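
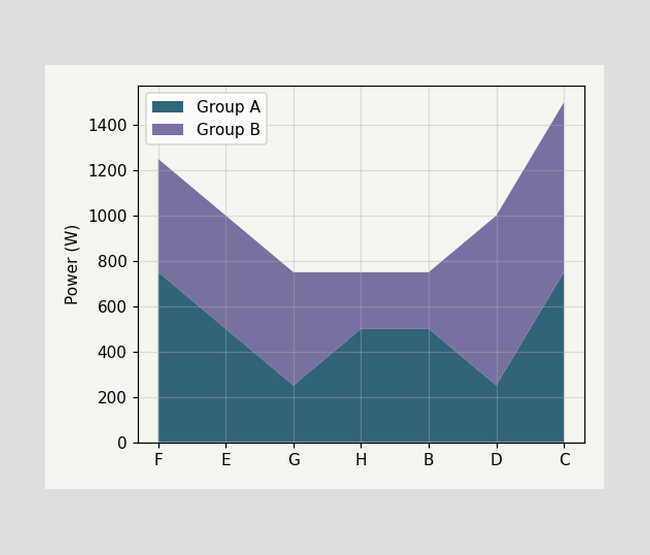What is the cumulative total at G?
The stacked total at G reaches 750W.

750W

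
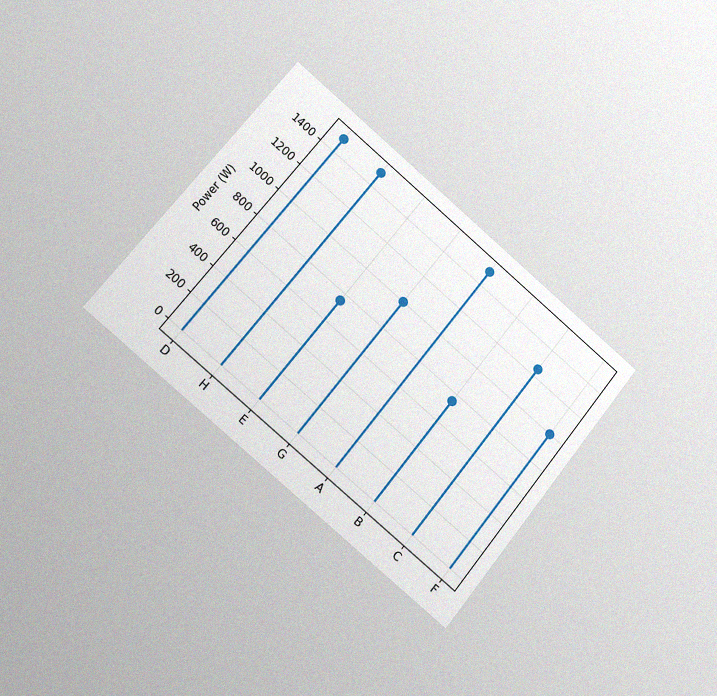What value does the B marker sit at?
The chart is tilted about 39° clockwise and viewed slightly from the left, with some photo noise. The B marker sits at 750W.

750W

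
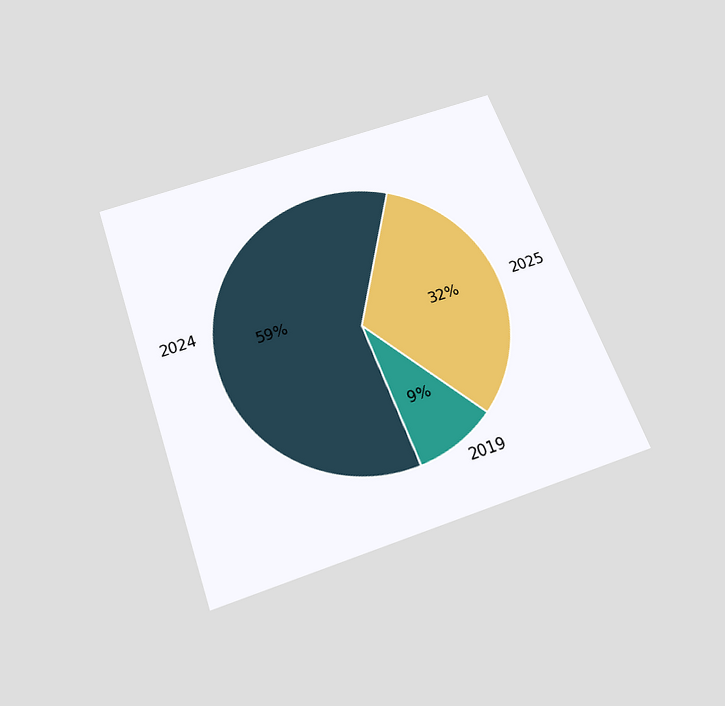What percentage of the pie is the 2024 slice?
The chart is tilted about 20° counter-clockwise and viewed slightly from below. The 2024 slice takes up 59% of the pie.

59%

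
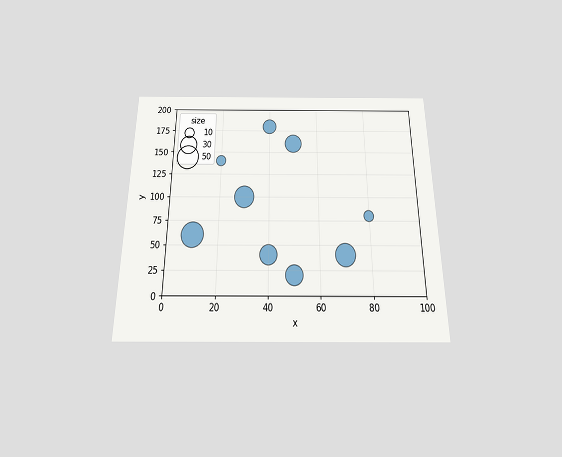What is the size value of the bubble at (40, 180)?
The chart is viewed slightly from below. Matching the bubble at (40, 180) against the size legend gives 20.

20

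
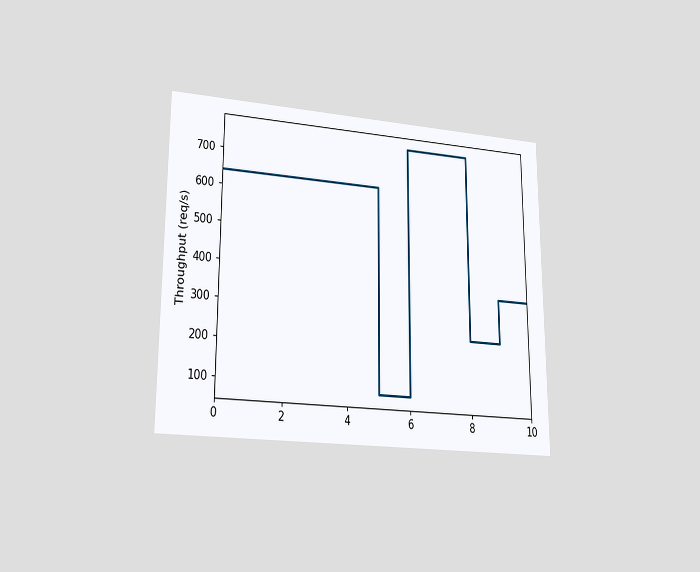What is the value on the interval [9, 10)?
360req/s

The chart is viewed at a slight angle. On [9, 10) the step sits at 360req/s.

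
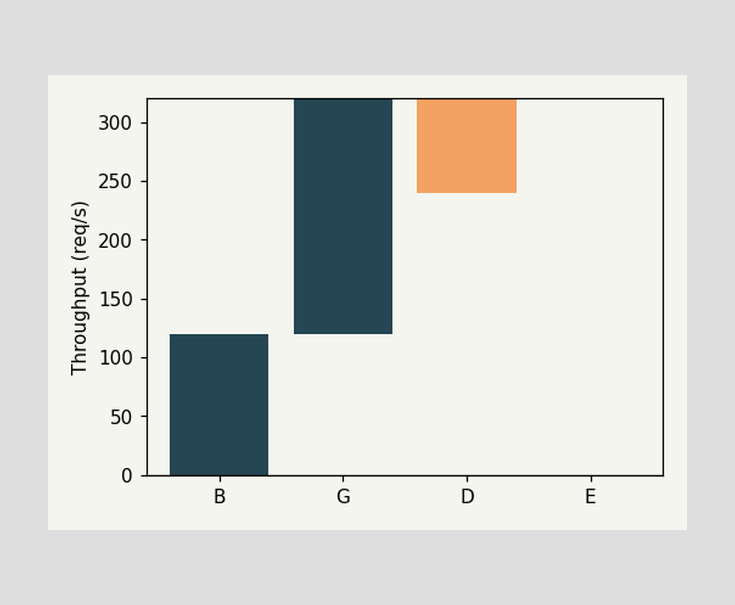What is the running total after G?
After G the running total reaches 320req/s.

320req/s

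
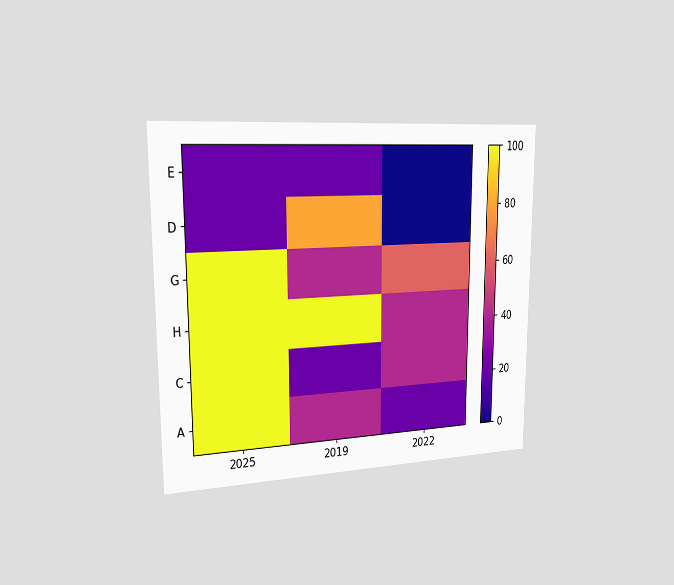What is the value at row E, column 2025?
The chart is viewed slightly from the left. Matching cell (E, 2025) against the colorbar gives 20.

20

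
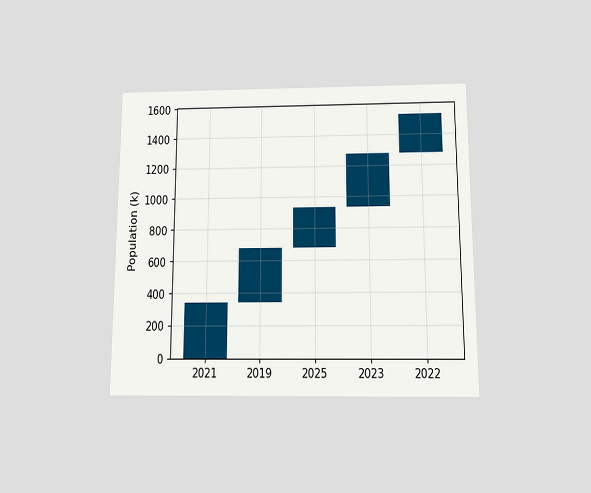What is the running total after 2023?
The chart is viewed slightly from below. After 2023 the running total reaches 1275k.

1275k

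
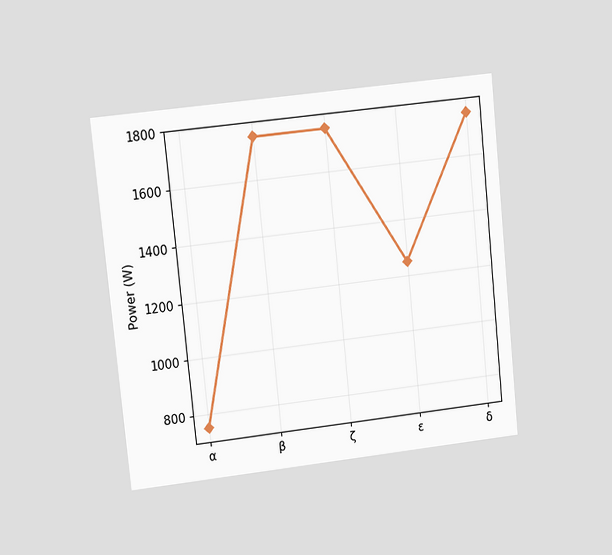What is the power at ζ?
The chart is tilted about 6° counter-clockwise and viewed at a slight angle. At ζ, the line is at 1750W.

1750W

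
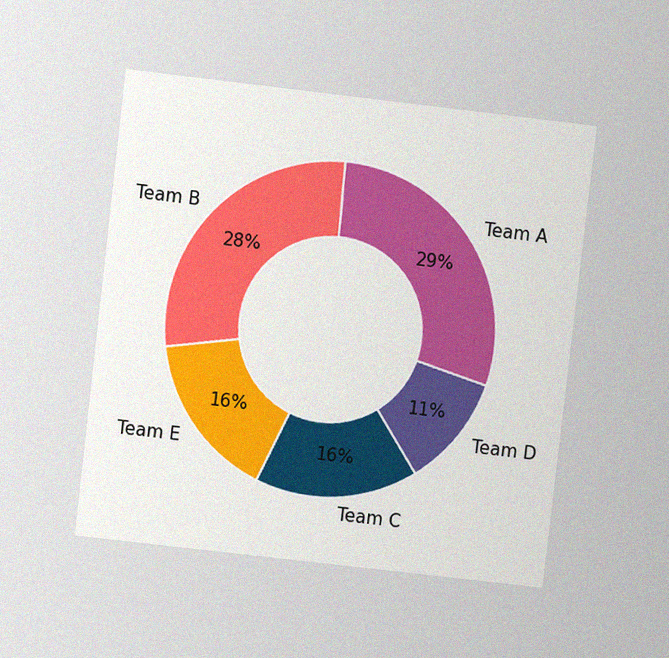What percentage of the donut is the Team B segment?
28%

The chart is tilted about 7° clockwise and viewed at a slight angle, with some photo noise. The Team B segment takes up 28% of the ring.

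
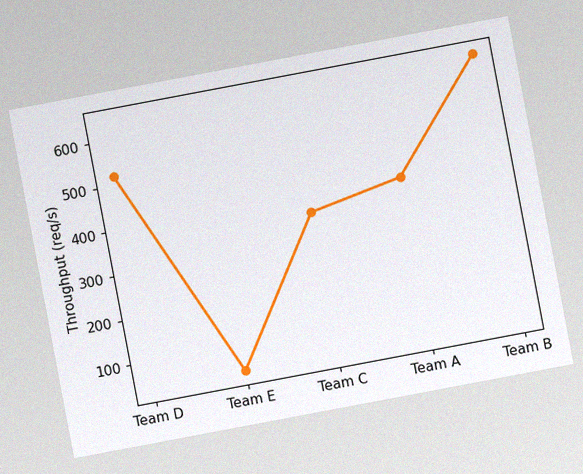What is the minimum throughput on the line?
40req/s

The chart is tilted about 11° counter-clockwise, with some photo noise. The lowest point is at Team E, and reading across to the y-axis gives 40req/s.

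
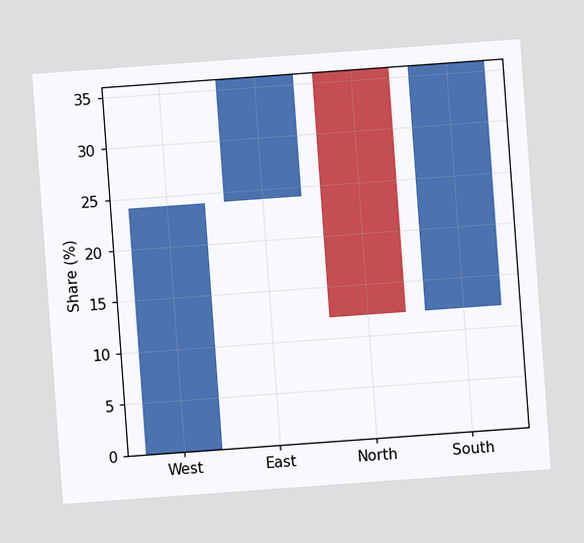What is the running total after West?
The chart is tilted about 4° counter-clockwise. After West the running total reaches 24%.

24%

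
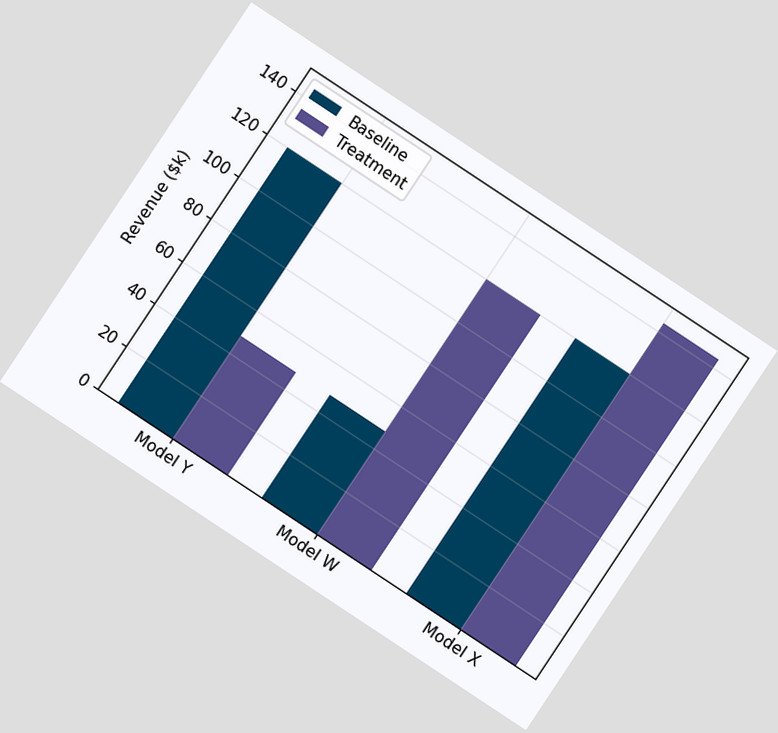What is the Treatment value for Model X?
$144k

The chart is tilted about 34° clockwise. The Treatment bar at Model X reaches $144k on the y-axis.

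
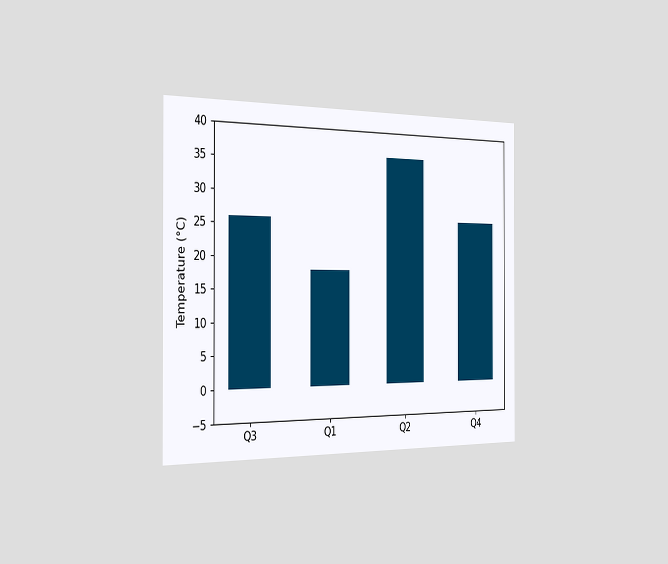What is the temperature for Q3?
26°C

The chart is viewed slightly from the left. Reading along the chart's y-axis, the Q3 bar reaches 26°C.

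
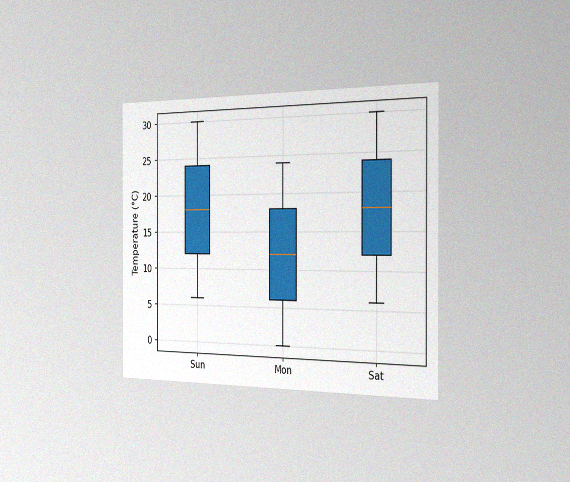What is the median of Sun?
The chart is viewed slightly from the right, with some photo noise. The median line in the Sun box sits at 18°C.

18°C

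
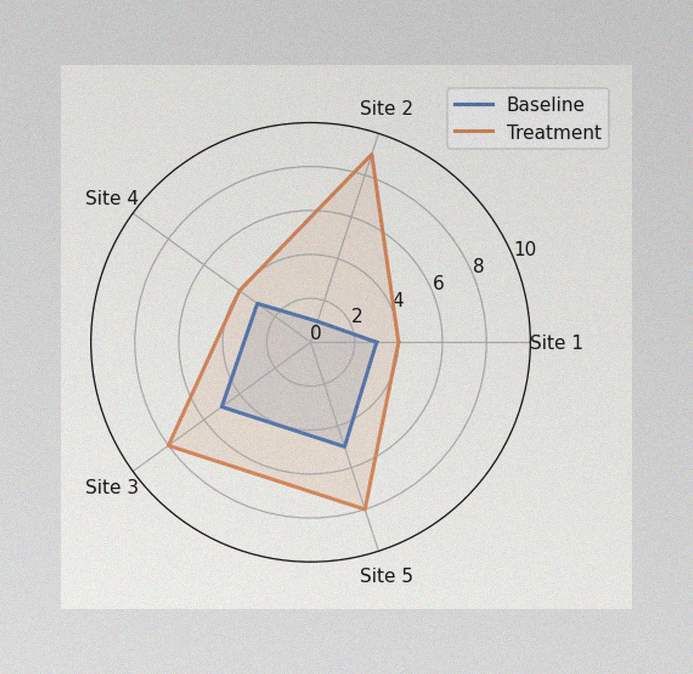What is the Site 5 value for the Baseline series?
5

The image has some photo noise and uneven lighting. On the Site 5 axis, Baseline reaches 5.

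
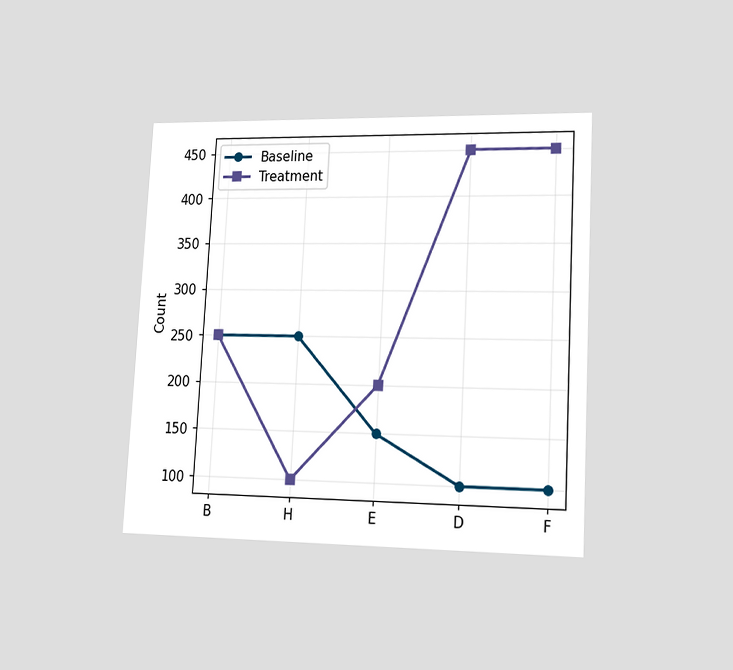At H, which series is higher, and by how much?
The chart is tilted about 3° clockwise and viewed slightly from the right. At H, Baseline sits above the other line by 150.

Baseline, by 150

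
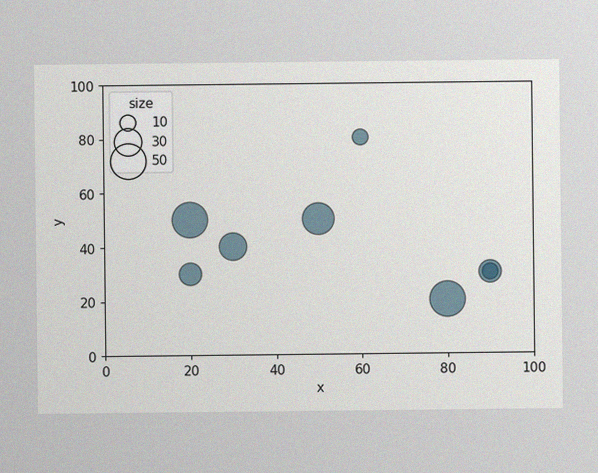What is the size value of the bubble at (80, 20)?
50

The image has some photo noise and uneven lighting. Matching the bubble at (80, 20) against the size legend gives 50.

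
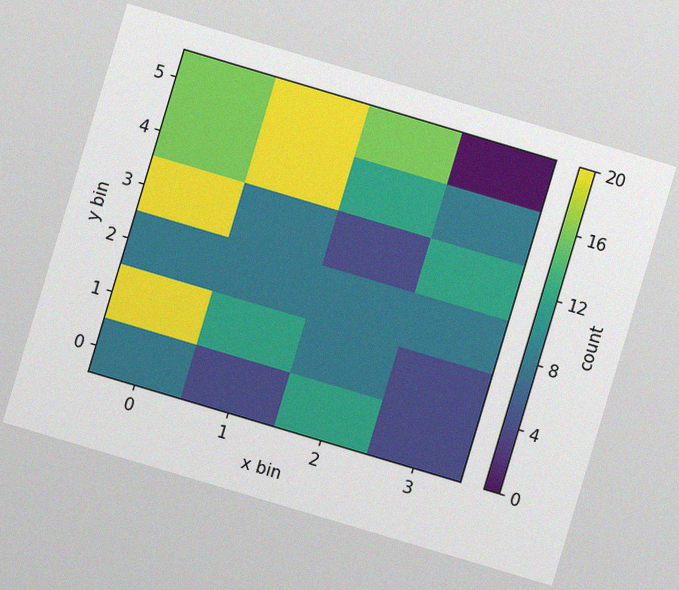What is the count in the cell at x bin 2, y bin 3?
The chart is tilted about 17° clockwise, with some photo noise. Matching the cell (2, 3) against the colorbar gives 4.

4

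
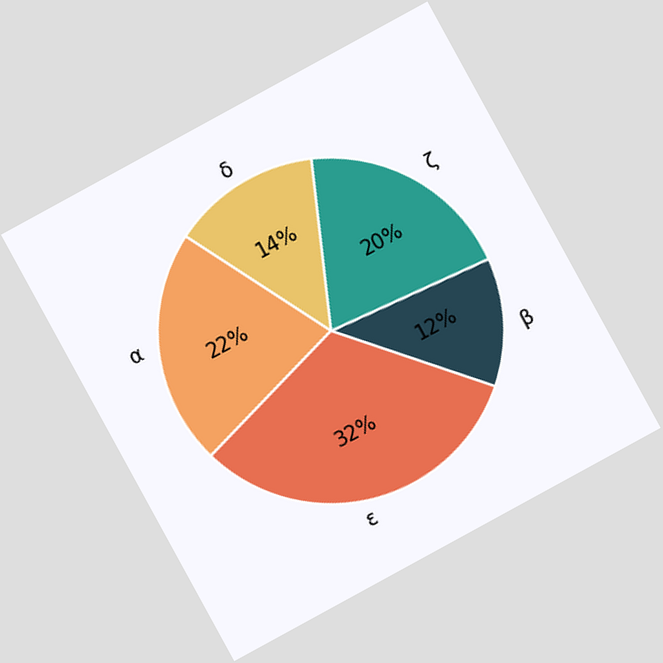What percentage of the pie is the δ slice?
The chart is tilted about 29° counter-clockwise. The δ slice takes up 14% of the pie.

14%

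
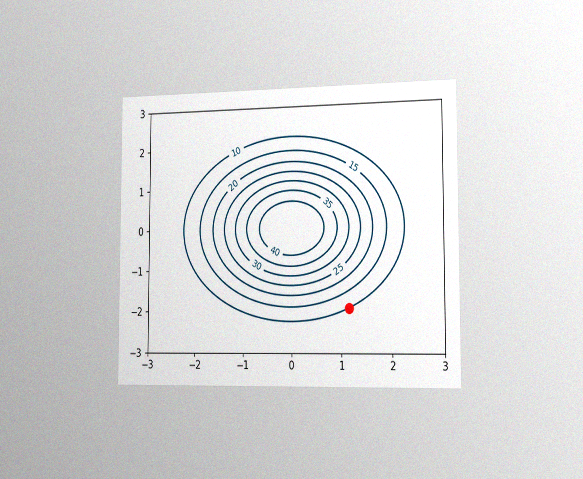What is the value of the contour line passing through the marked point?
The chart is viewed slightly from the right, with some photo noise. The marked point sits on the contour labelled 10.

10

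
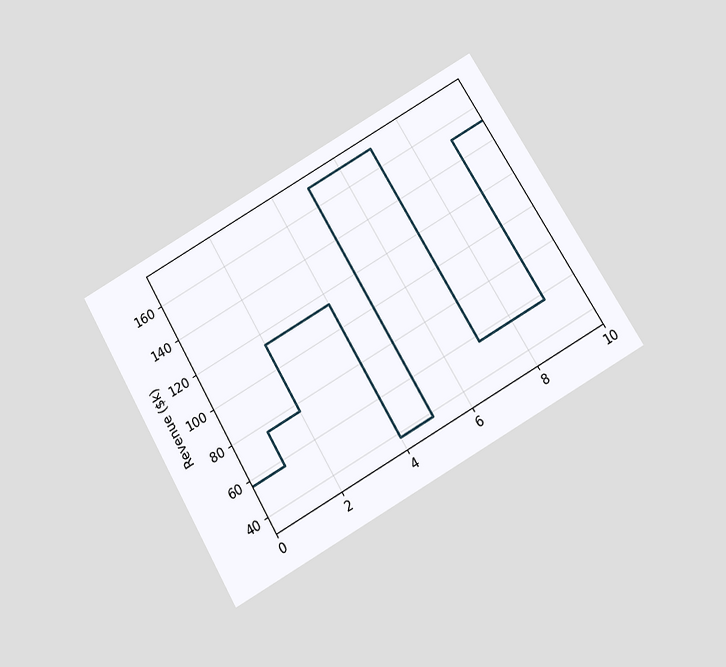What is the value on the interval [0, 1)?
$57k

The chart is tilted about 30° counter-clockwise and viewed slightly from below. On [0, 1) the step sits at $57k.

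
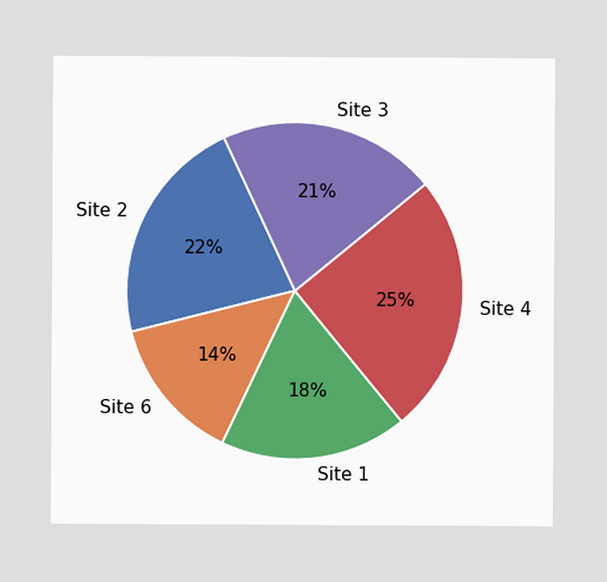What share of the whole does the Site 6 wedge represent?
The Site 6 slice takes up 14% of the pie.

14%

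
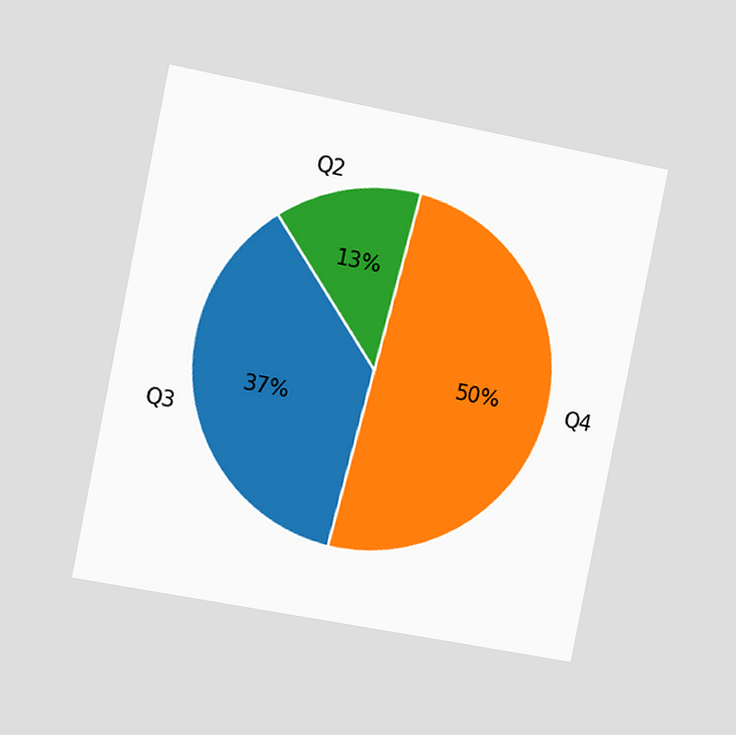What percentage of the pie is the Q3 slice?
The chart is tilted about 11° clockwise and viewed slightly from the left. The Q3 slice takes up 37% of the pie.

37%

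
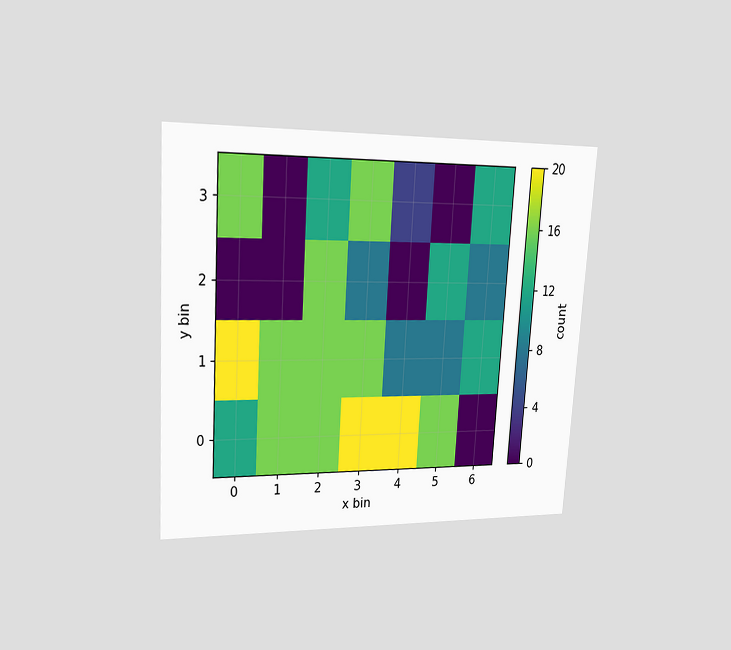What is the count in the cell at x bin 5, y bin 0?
16

The chart is tilted about 3° clockwise and viewed slightly from the left. Matching the cell (5, 0) against the colorbar gives 16.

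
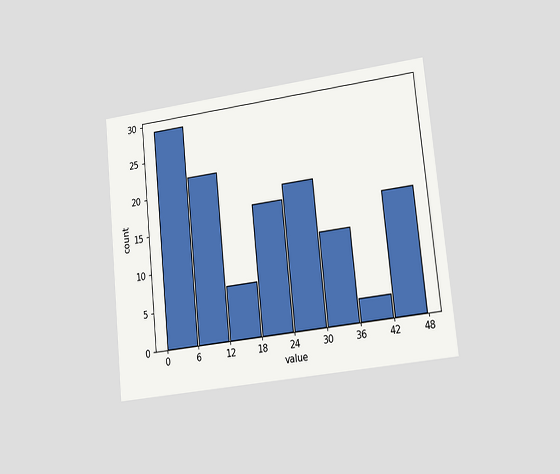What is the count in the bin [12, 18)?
7

The chart is tilted about 6° counter-clockwise and viewed slightly from the right. The [12, 18) bin has height 7.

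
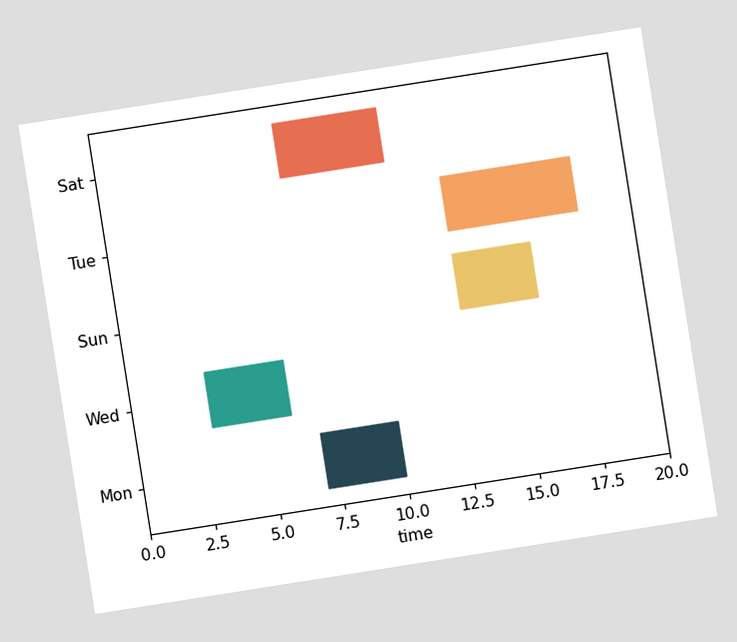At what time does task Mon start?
7

The chart is tilted about 9° counter-clockwise. The Mon bar begins at t=7.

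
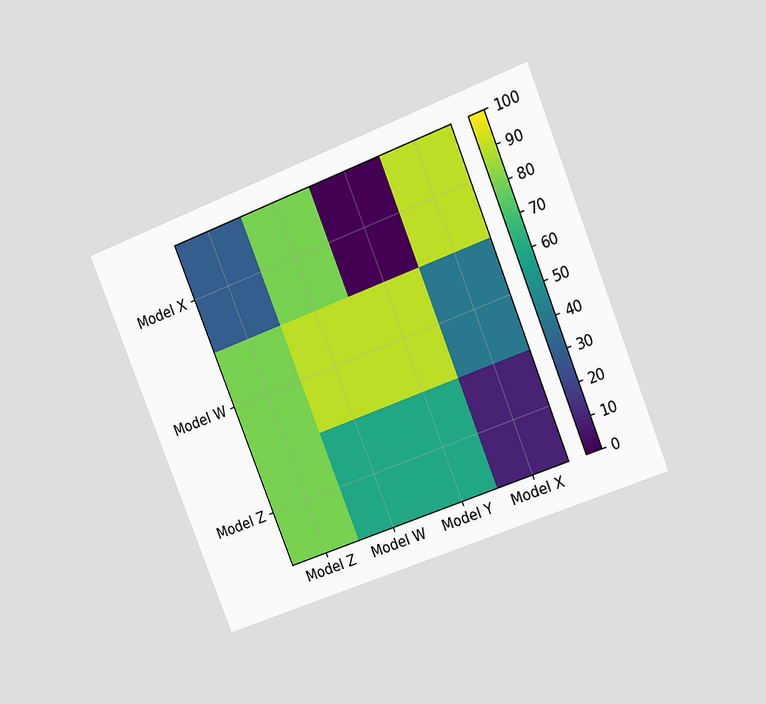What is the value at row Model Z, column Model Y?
60

The chart is tilted about 22° counter-clockwise and viewed at a slight angle. Matching cell (Model Z, Model Y) against the colorbar gives 60.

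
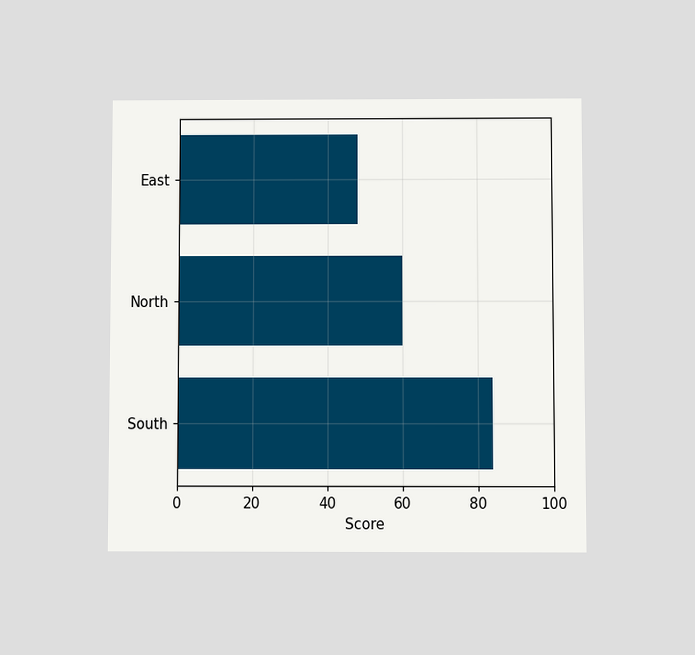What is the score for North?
60

The chart is viewed at a slight angle. Reading along the chart's x-axis, the North bar reaches 60.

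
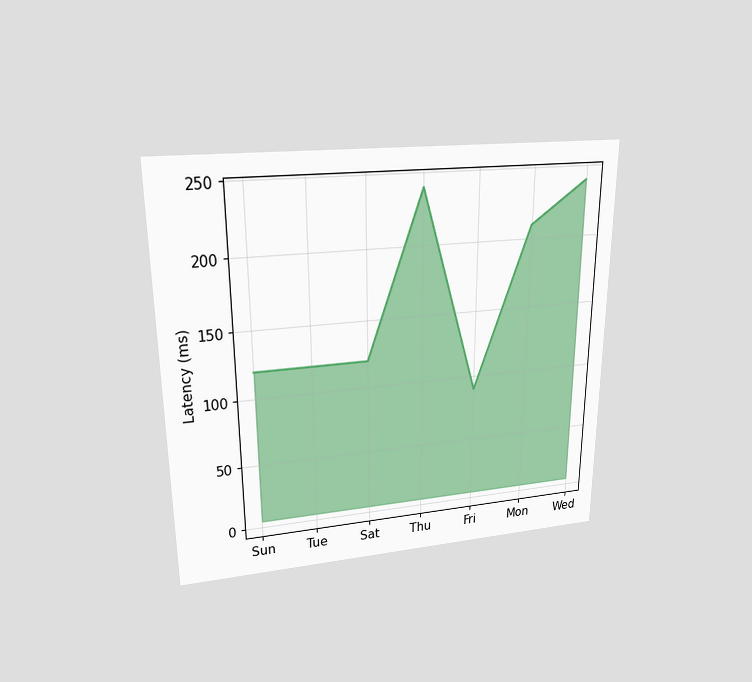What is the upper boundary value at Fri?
90ms

The chart is viewed slightly from above. At Fri the upper boundary is at 90ms.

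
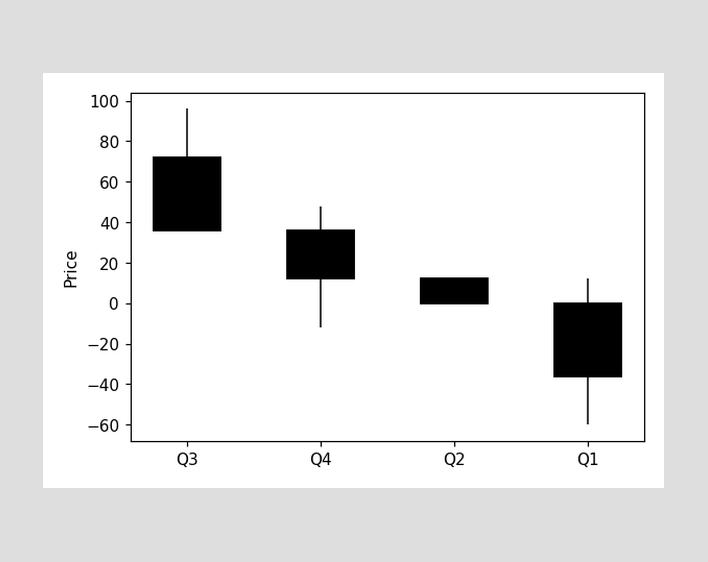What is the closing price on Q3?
36

The Q3 candle closes at 36.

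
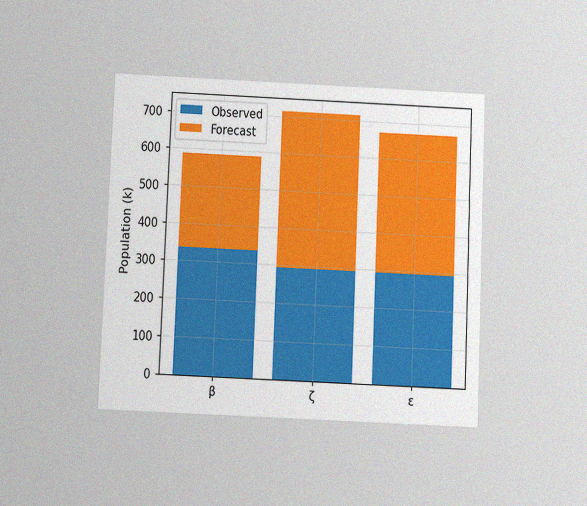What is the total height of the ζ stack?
The chart is tilted about 2° clockwise and viewed slightly from below, with some photo noise. The ζ stack's top reaches 714k on the y-axis.

714k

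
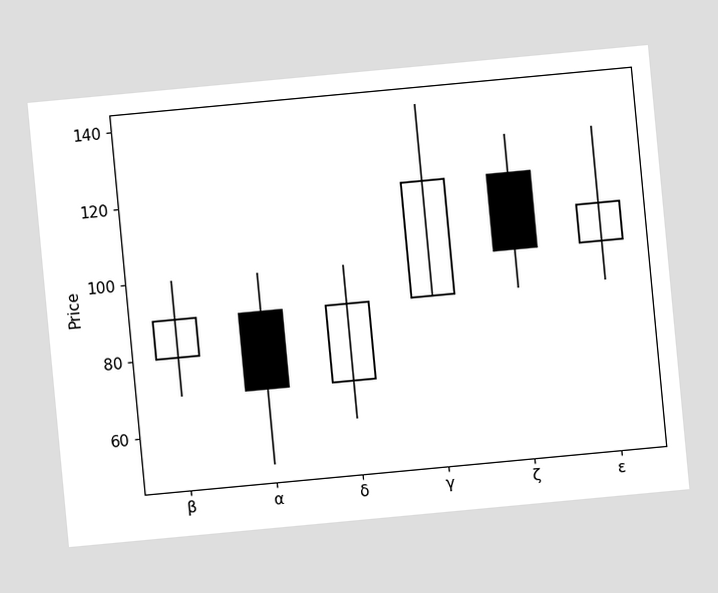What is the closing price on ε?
The chart is tilted about 5° counter-clockwise. The ε candle closes at 110.

110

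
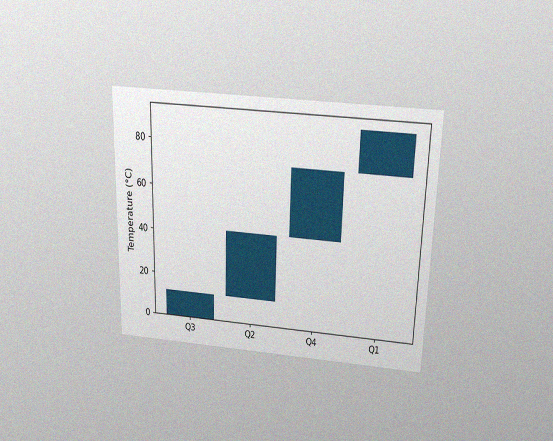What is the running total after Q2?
The chart is viewed slightly from above, with some photo noise. After Q2 the running total reaches 42°C.

42°C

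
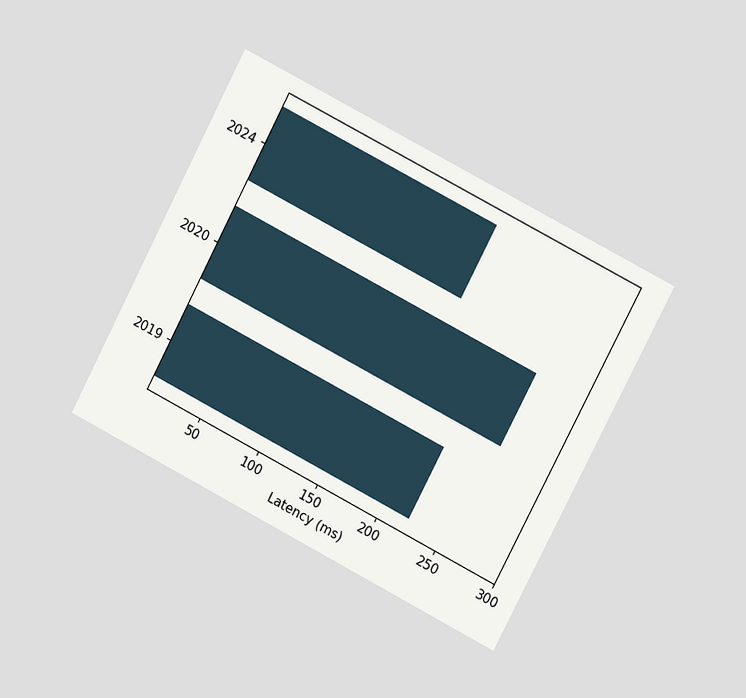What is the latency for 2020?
The chart is tilted about 27° clockwise and viewed at a slight angle. Reading along the chart's x-axis, the 2020 bar reaches 259ms.

259ms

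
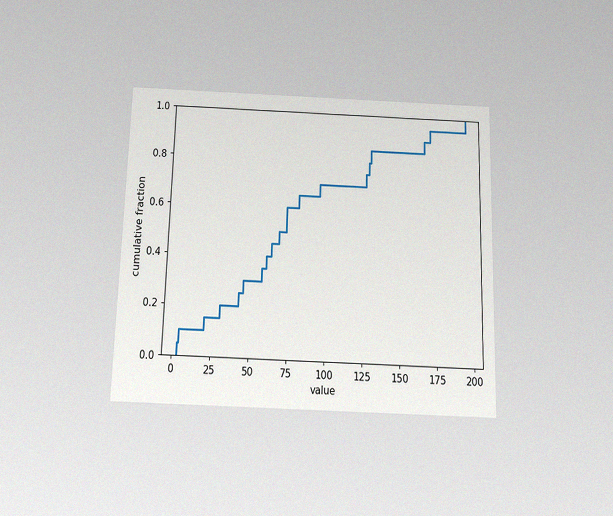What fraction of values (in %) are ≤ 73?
60%

The chart is viewed slightly from below, with some photo noise. At x=73 the ECDF step is at 60%.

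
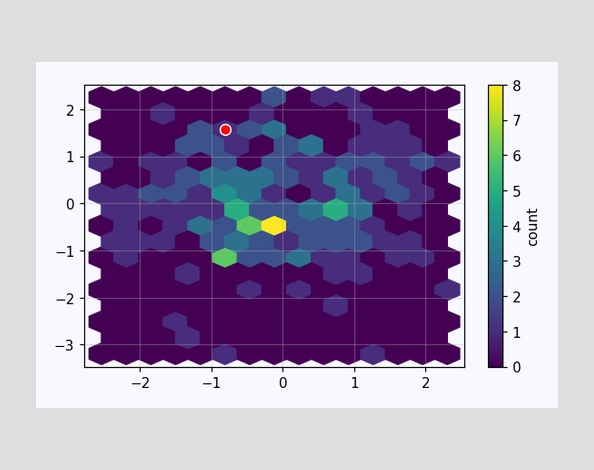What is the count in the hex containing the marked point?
1

The marked hex reads 1 on the colorbar.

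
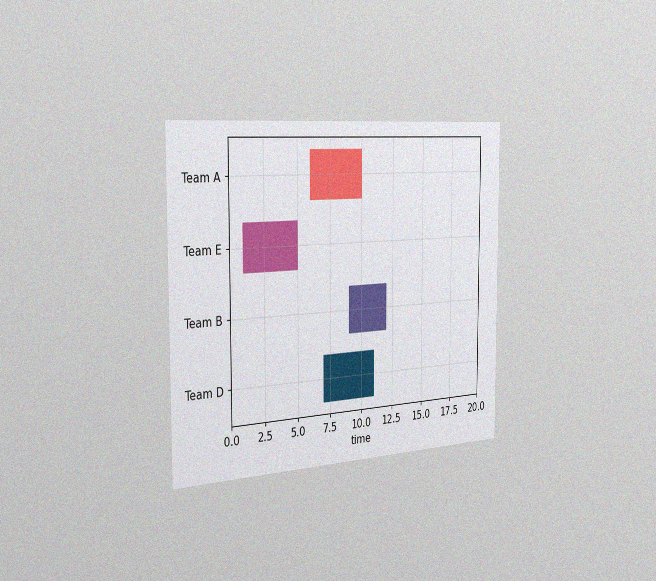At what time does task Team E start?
1

The chart is viewed slightly from the left, with some photo noise. The Team E bar begins at t=1.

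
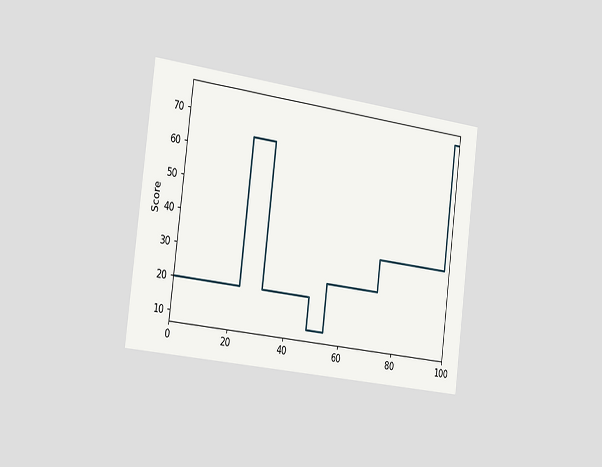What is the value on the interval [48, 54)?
10

The chart is tilted about 7° clockwise and viewed slightly from the left. On [48, 54) the step sits at 10.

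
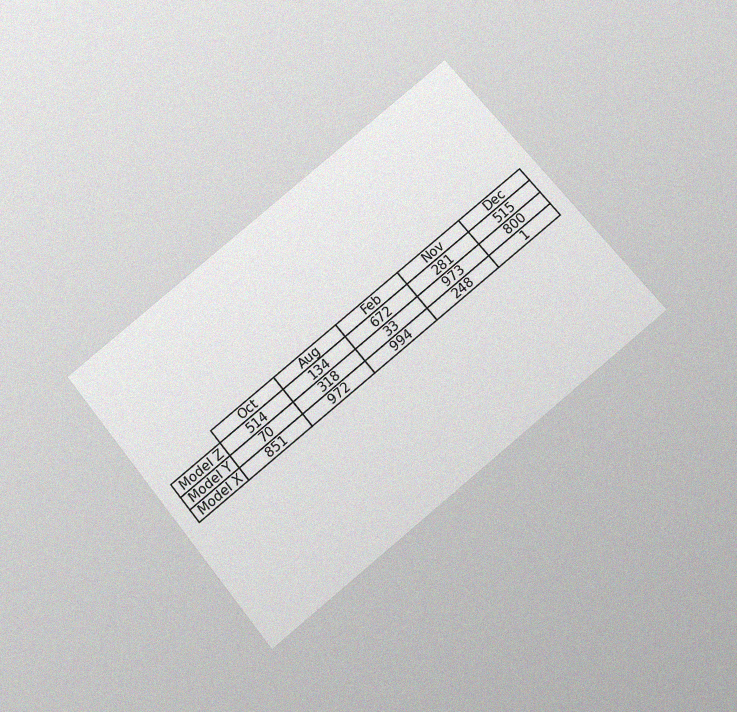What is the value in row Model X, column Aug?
The chart is tilted about 39° counter-clockwise and viewed slightly from below, with some photo noise. The (Model X, Aug) cell reads 972.

972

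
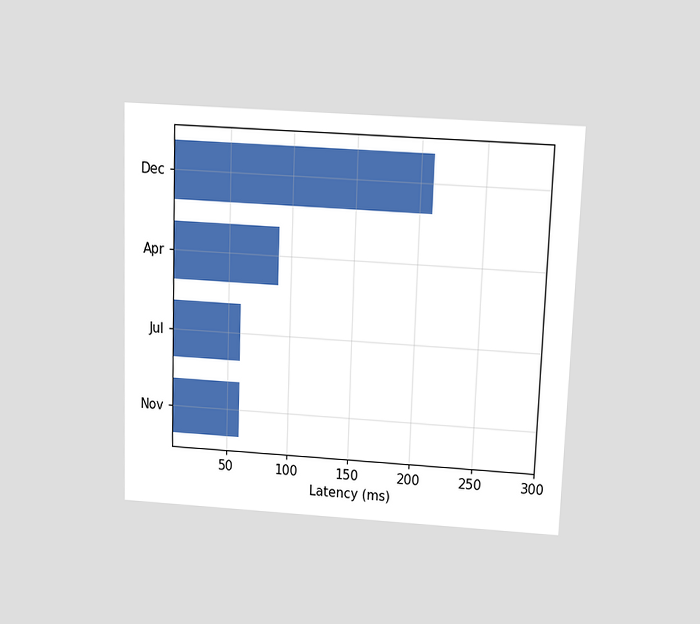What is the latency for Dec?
The chart is tilted about 2° clockwise and viewed slightly from above. Reading along the chart's x-axis, the Dec bar reaches 210ms.

210ms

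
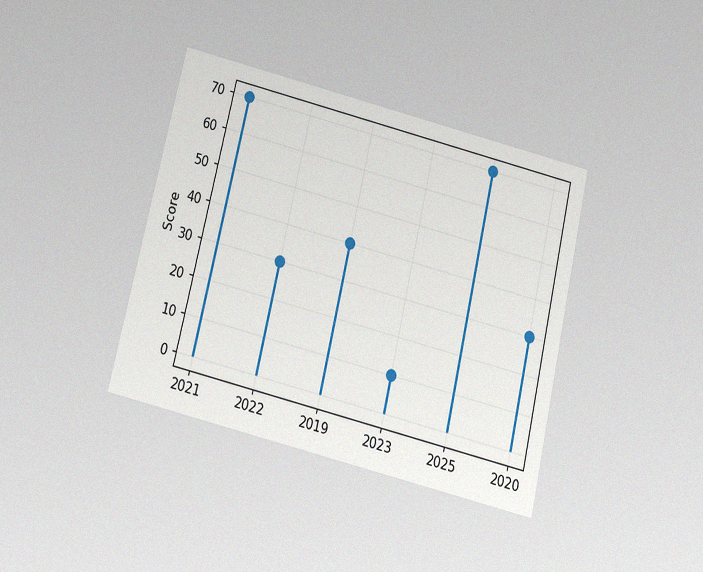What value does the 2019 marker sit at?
40

The chart is tilted about 13° clockwise and viewed slightly from below, with some photo noise. The 2019 marker sits at 40.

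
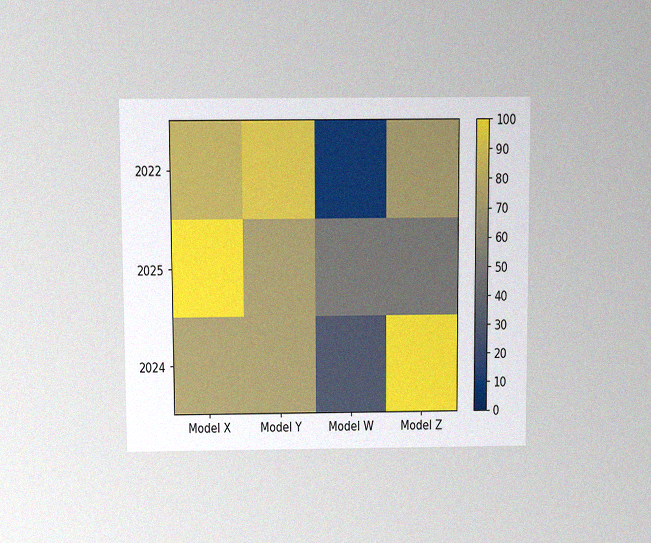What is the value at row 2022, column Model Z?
The chart is viewed slightly from above, with some photo noise. Matching cell (2022, Model Z) against the colorbar gives 70.

70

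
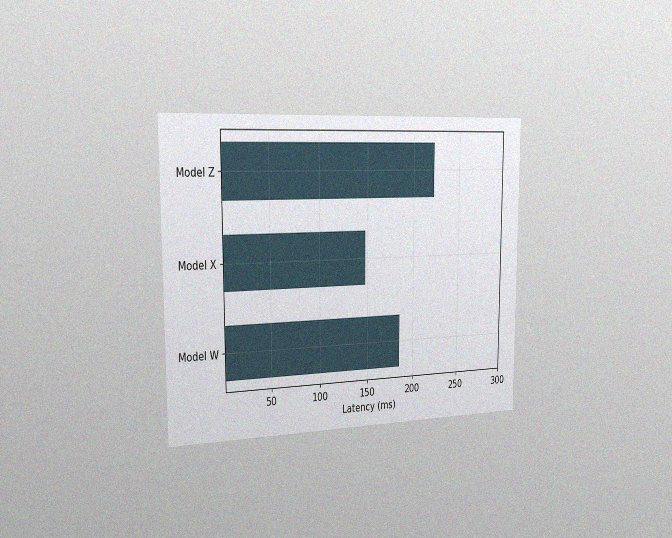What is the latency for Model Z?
The chart is viewed slightly from the left, with some photo noise. Reading along the chart's x-axis, the Model Z bar reaches 222ms.

222ms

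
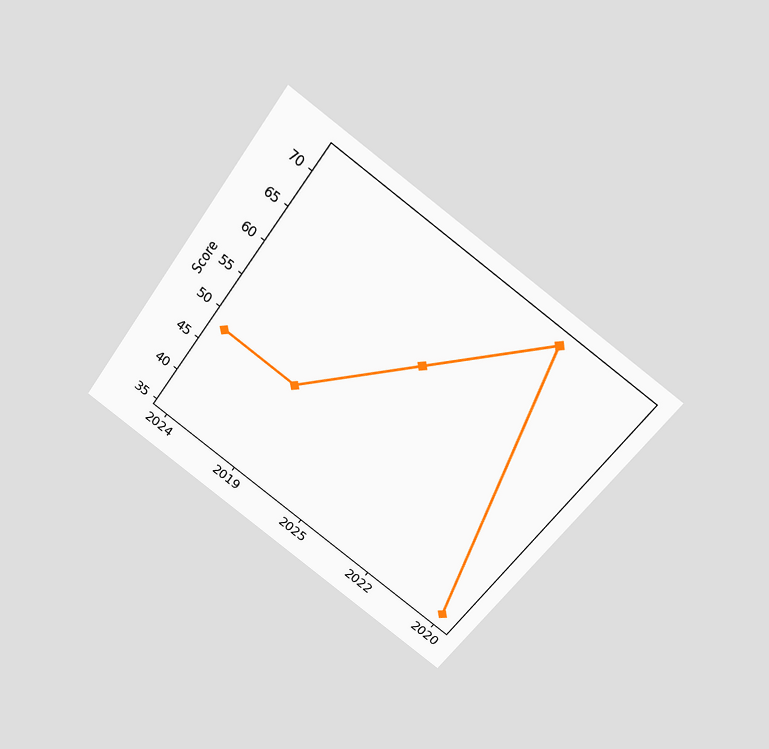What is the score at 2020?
36

The chart is tilted about 36° clockwise and viewed slightly from above. At 2020, the line is at 36.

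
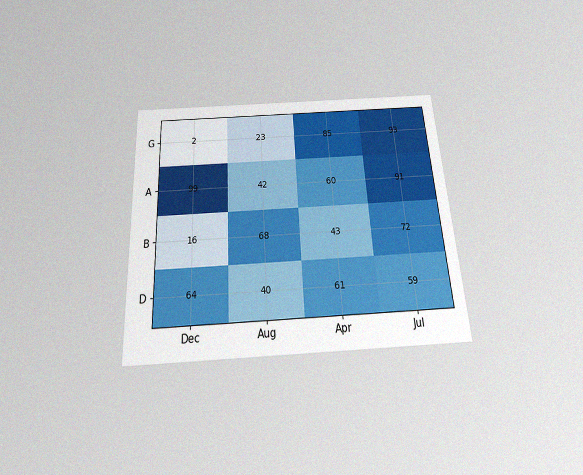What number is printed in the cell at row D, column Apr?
61

The chart is tilted about 3° counter-clockwise and viewed slightly from below, with some photo noise. The (D, Apr) cell reads 61.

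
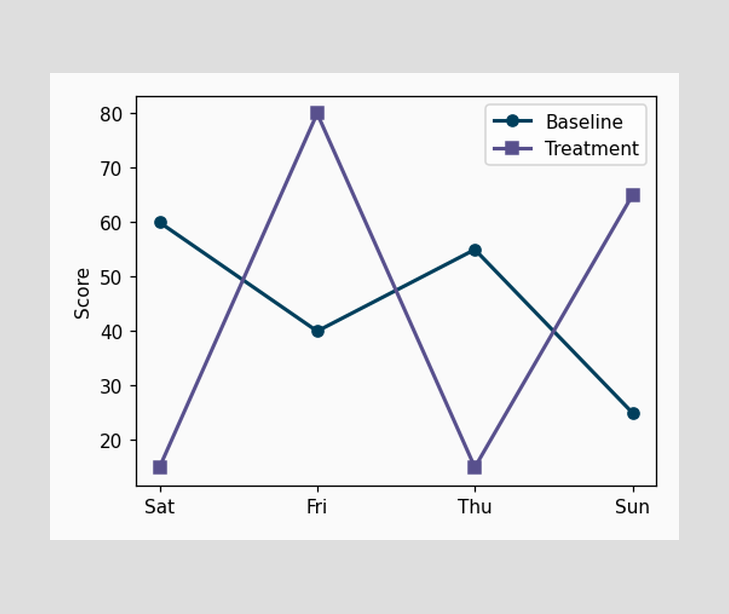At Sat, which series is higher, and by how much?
Baseline, by 45

At Sat, Baseline sits above the other line by 45.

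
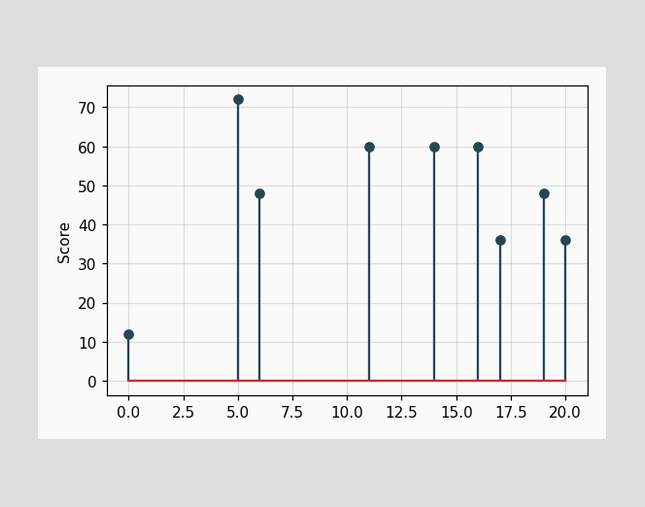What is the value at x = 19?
48

The stem at x=19 reaches 48.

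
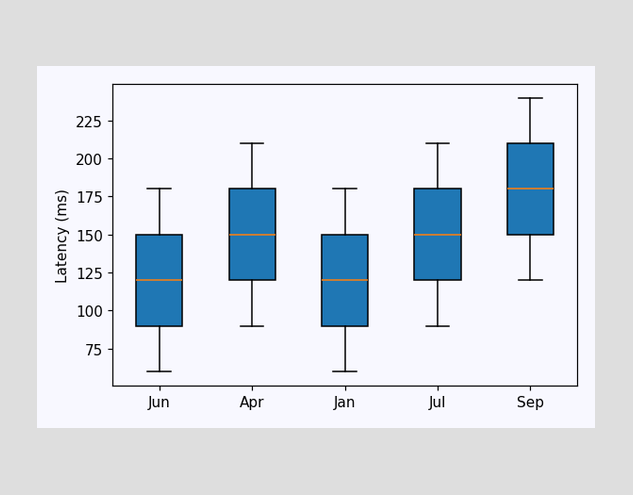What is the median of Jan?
The median line in the Jan box sits at 120ms.

120ms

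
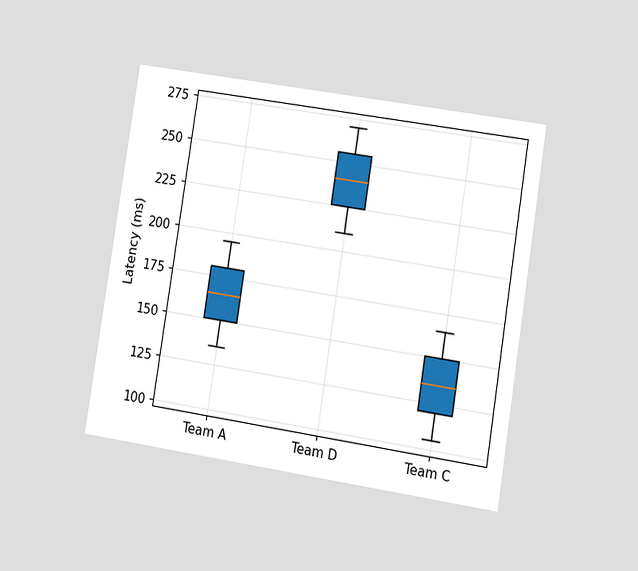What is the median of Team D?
240ms

The chart is tilted about 9° clockwise and viewed at a slight angle. The median line in the Team D box sits at 240ms.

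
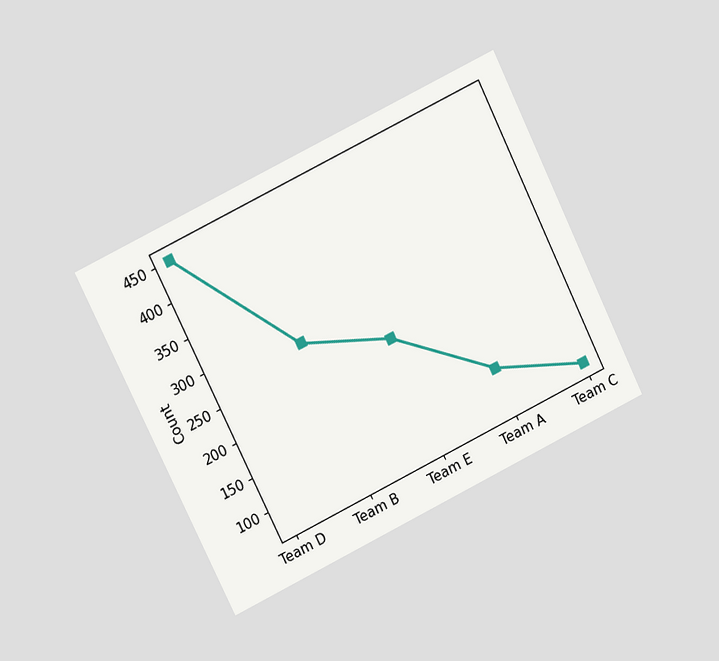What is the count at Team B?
275

The chart is tilted about 26° counter-clockwise and viewed at a slight angle. At Team B, the line is at 275.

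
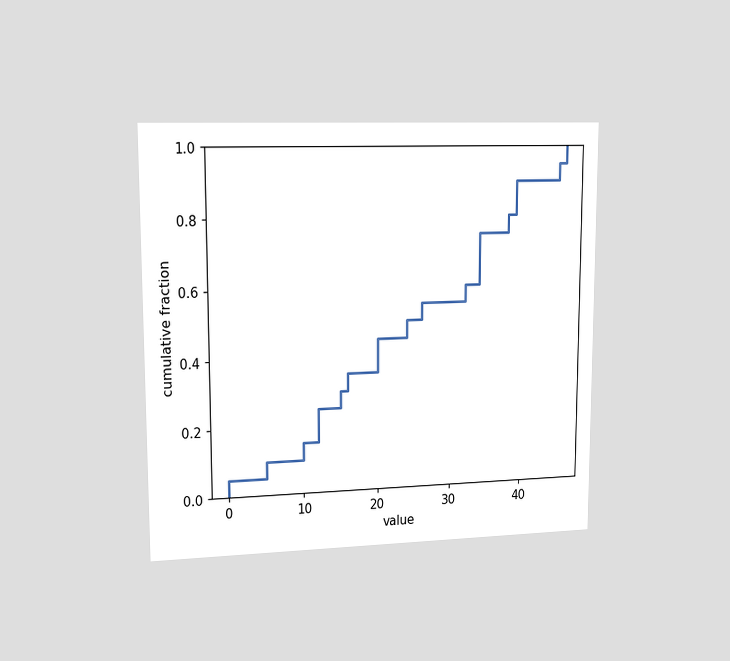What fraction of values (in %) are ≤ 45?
The chart is viewed slightly from the left. At x=45 the ECDF step is at 95%.

95%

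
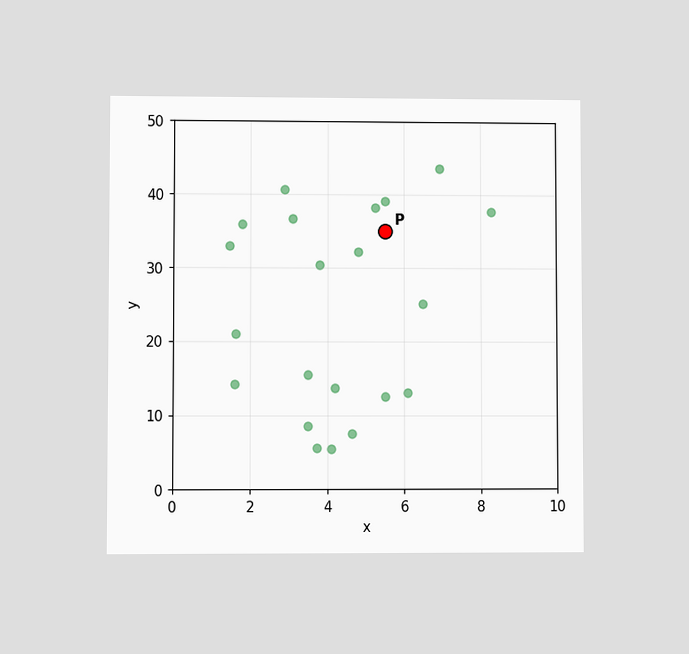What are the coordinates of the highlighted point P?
(5.5, 35)

The chart is viewed at a slight angle. Following the gridlines from P to each axis, P sits at (5.5, 35).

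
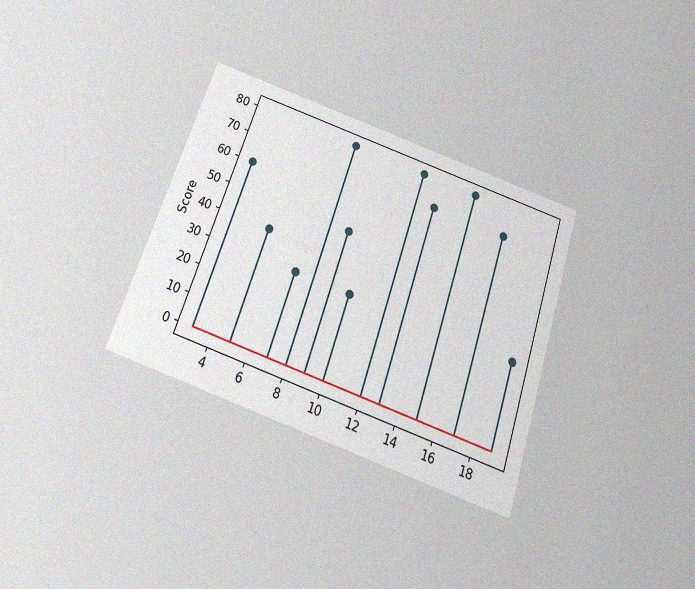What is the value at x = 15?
80

The chart is tilted about 19° clockwise and viewed slightly from below, with some photo noise. The stem at x=15 reaches 80.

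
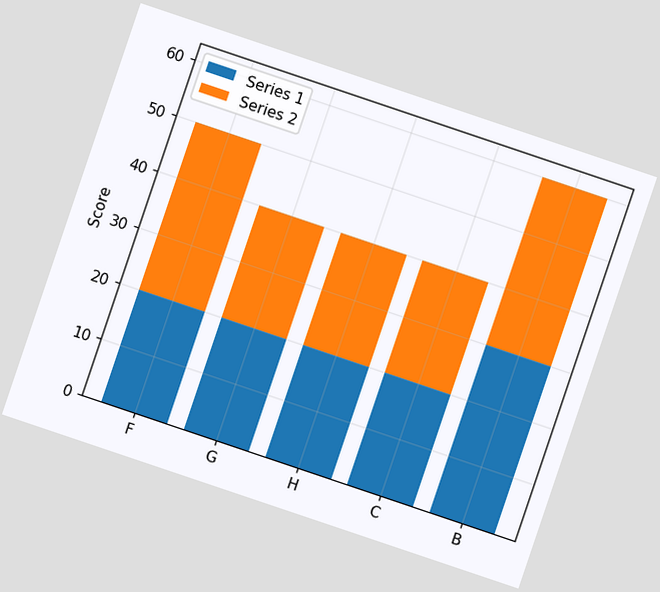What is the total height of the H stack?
The chart is tilted about 19° clockwise. The H stack's top reaches 40 on the y-axis.

40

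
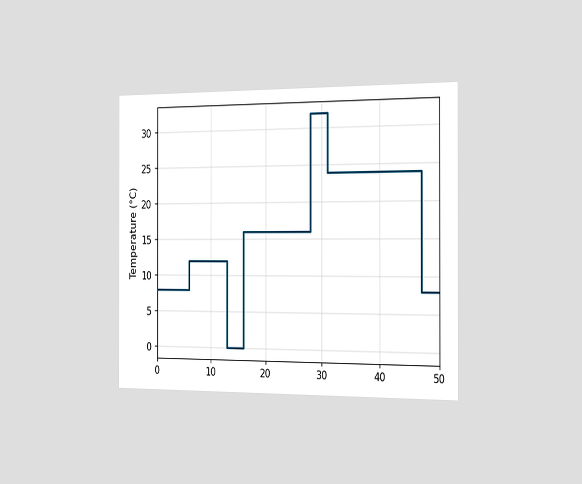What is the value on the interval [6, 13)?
12°C

The chart is viewed slightly from the right. On [6, 13) the step sits at 12°C.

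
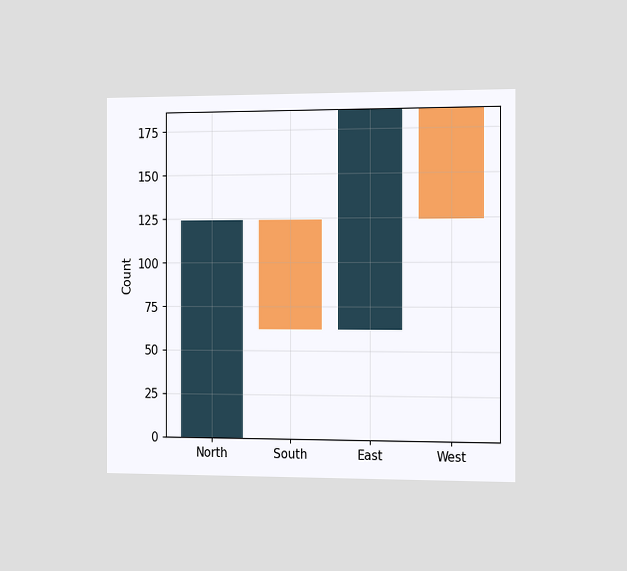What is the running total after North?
The chart is viewed slightly from the right. After North the running total reaches 124.

124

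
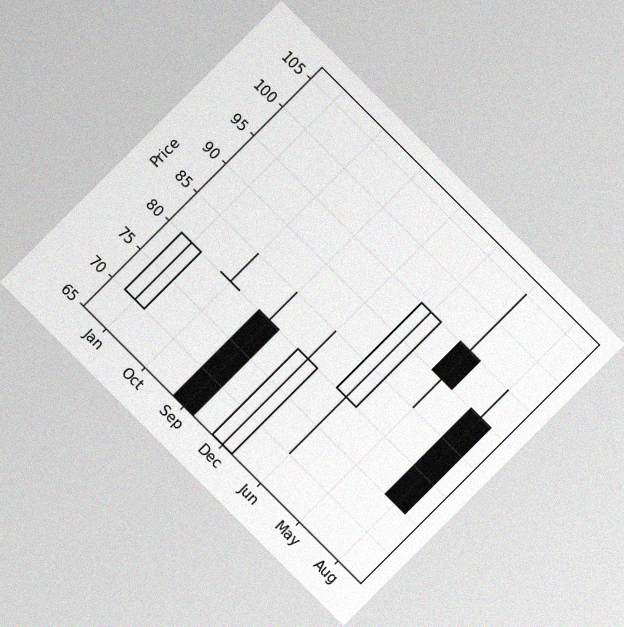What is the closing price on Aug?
The chart is tilted about 45° clockwise, with some photo noise. The Aug candle closes at 75.

75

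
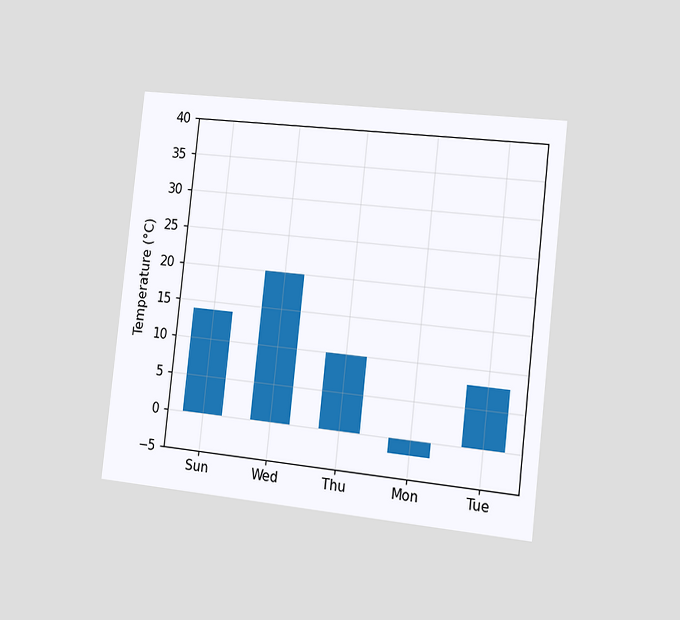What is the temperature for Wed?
20°C

The chart is tilted about 6° clockwise and viewed slightly from the right. Reading along the chart's y-axis, the Wed bar reaches 20°C.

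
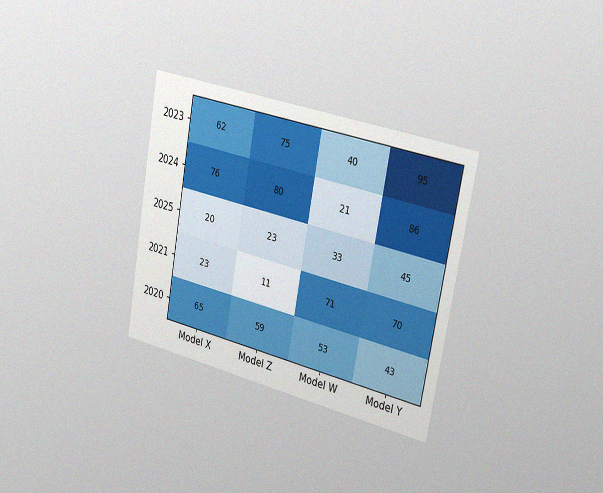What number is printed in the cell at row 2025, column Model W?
33

The chart is tilted about 10° clockwise and viewed slightly from the right, with some photo noise. The (2025, Model W) cell reads 33.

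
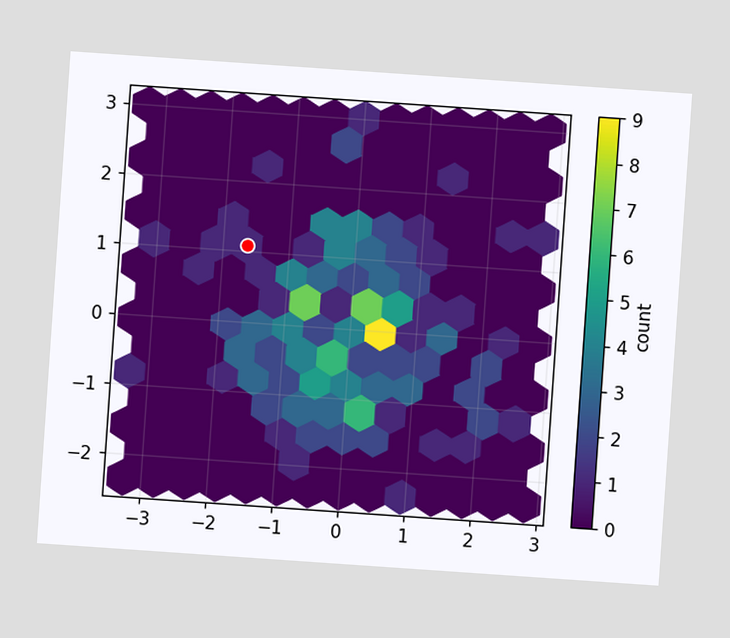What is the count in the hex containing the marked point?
The chart is tilted about 4° clockwise. The marked hex reads 1 on the colorbar.

1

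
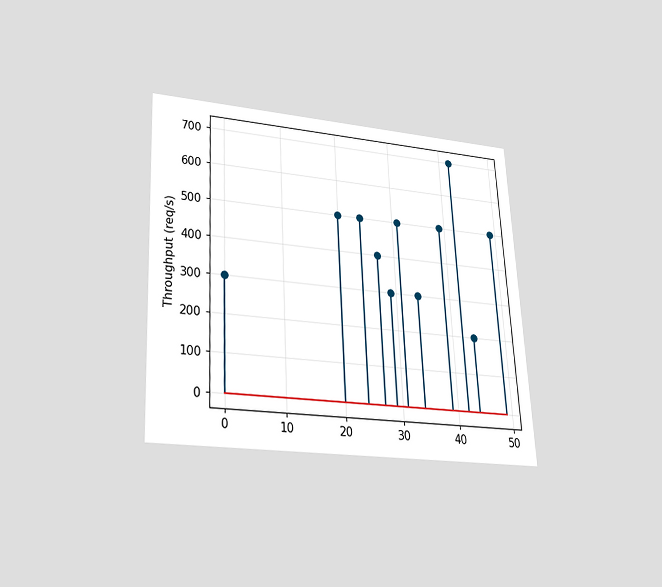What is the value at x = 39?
500req/s

The chart is tilted about 3° counter-clockwise and viewed slightly from below. The stem at x=39 reaches 500req/s.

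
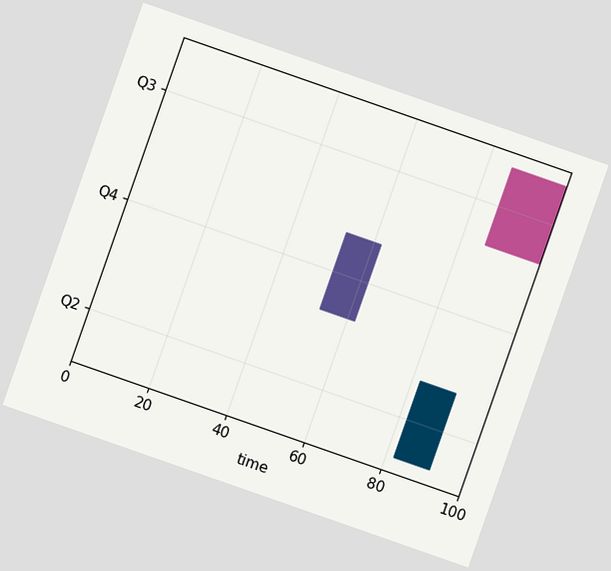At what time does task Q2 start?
82

The chart is tilted about 19° clockwise. The Q2 bar begins at t=82.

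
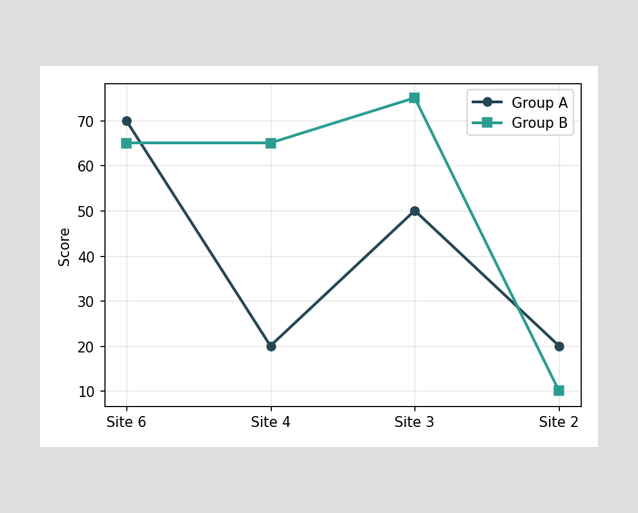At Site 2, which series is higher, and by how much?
Group A, by 10

At Site 2, Group A sits above the other line by 10.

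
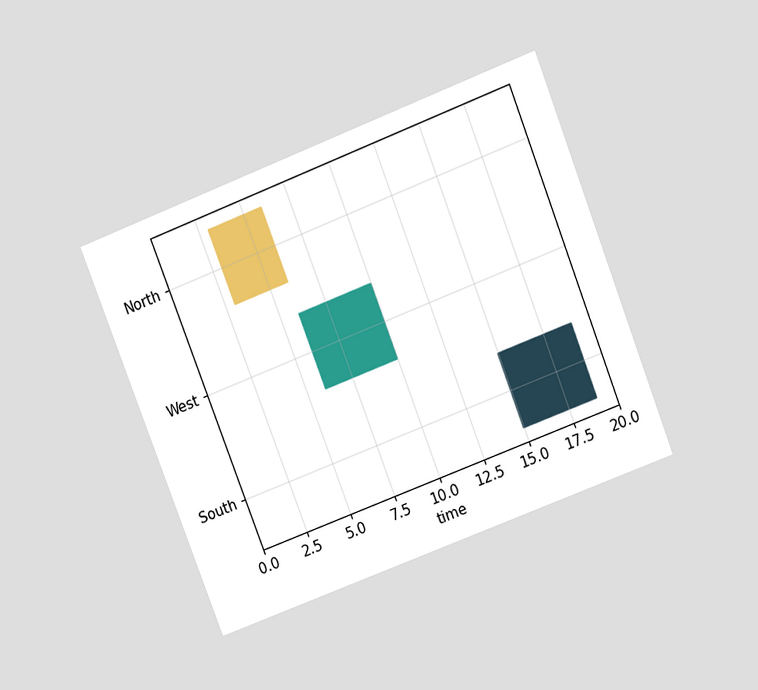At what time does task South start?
The chart is tilted about 21° counter-clockwise and viewed slightly from above. The South bar begins at t=15.

15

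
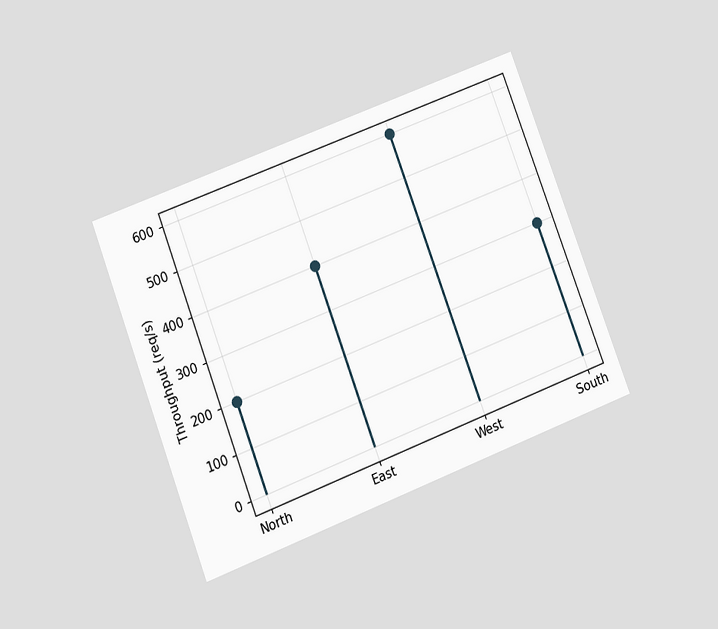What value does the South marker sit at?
The chart is tilted about 21° counter-clockwise and viewed at a slight angle. The South marker sits at 300req/s.

300req/s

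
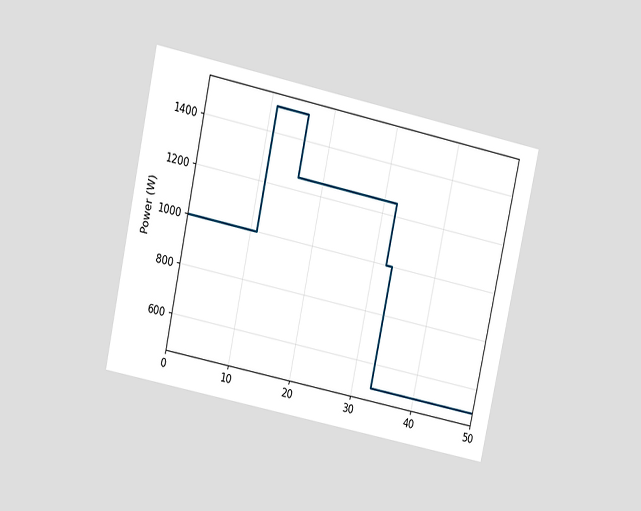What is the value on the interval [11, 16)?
The chart is tilted about 12° clockwise and viewed at a slight angle. On [11, 16) the step sits at 1500W.

1500W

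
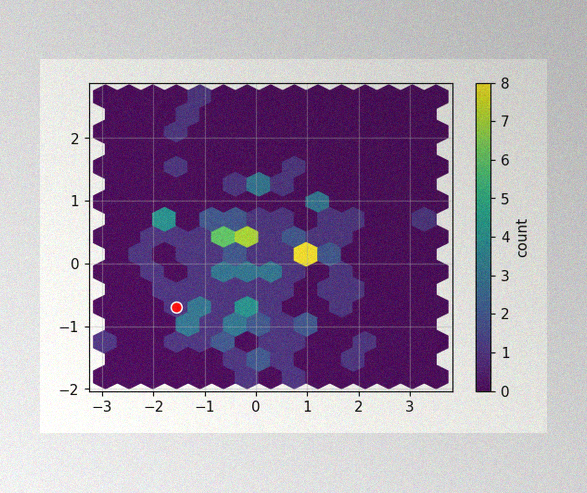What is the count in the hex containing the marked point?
1

The image has some photo noise and uneven lighting. The marked hex reads 1 on the colorbar.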